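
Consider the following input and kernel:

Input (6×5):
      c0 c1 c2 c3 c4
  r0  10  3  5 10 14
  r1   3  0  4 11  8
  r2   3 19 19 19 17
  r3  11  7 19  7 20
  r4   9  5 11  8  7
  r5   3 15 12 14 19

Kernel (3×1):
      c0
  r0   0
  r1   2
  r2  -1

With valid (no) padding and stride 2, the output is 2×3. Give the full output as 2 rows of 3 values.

3 -11 -1
13 27 33

Output[0,0]: The receptive field on the input at this output position is [10 / 3 / 3]. Elementwise product with the kernel and sum: 3·2 + 3·-1.
Output[0,1]: The receptive field on the input at this output position is [5 / 4 / 19]. Elementwise product with the kernel and sum: 4·2 + 19·-1.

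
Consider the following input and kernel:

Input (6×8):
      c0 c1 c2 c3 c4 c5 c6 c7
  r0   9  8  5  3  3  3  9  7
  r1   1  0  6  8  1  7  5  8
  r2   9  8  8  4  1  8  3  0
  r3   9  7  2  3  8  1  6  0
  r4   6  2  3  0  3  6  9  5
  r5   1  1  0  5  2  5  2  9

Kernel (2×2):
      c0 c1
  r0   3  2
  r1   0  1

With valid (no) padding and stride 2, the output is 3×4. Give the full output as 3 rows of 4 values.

Output[0,0]: The receptive field on the input at this output position is [9 8 / 1 0]. Elementwise product with the kernel and sum: 9·3 + 8·2 + 0·1.

43 29 22 49
50 35 20 9
23 14 26 46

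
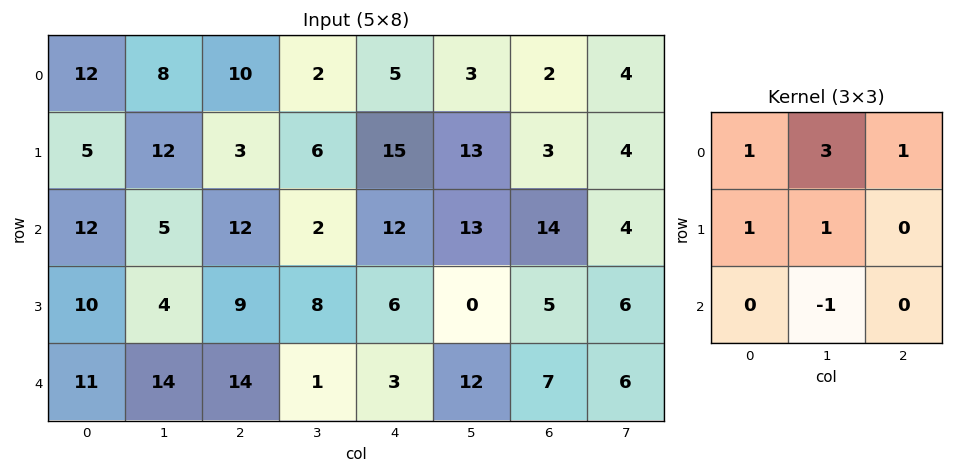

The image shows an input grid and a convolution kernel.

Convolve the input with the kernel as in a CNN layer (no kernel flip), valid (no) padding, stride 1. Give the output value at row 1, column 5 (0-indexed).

48

The receptive field on the input at this output position is [13 3 4 / 13 14 4 / 0 5 6]. Elementwise product with the kernel and sum: 13·1 + 3·3 + 4·1 + 13·1 + 14·1 + 5·-1.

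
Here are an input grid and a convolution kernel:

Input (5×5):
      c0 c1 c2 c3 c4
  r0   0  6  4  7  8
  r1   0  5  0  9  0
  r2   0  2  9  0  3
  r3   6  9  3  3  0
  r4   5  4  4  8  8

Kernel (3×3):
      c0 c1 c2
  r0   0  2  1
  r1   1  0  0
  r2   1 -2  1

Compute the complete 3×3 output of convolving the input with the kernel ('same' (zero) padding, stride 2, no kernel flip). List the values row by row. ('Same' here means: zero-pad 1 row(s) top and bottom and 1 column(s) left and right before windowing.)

Output[0,0]: The receptive field on the zero-padded input at this output position is [0 0 0 / 0 0 6 / 0 0 5]. Elementwise product with the kernel and sum: 0·2 + 0·1 + 0·1 + 0·1 + 0·-2 + 5·1.

5 20 16
2 17 3
21 13 8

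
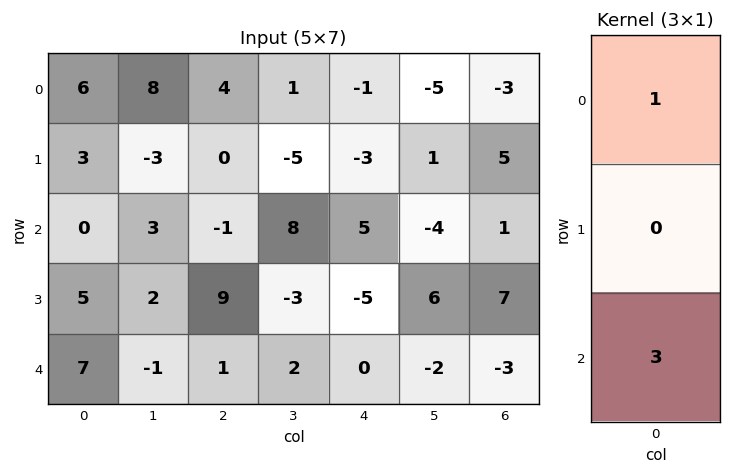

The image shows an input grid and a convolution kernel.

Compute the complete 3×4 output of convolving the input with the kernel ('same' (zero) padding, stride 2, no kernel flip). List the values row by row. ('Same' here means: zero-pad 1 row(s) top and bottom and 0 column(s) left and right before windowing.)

9 0 -9 15
18 27 -18 26
5 9 -5 7

Output[0,0]: The receptive field on the zero-padded input at this output position is [0 / 6 / 3]. Elementwise product with the kernel and sum: 0·1 + 3·3.
Output[0,1]: The receptive field on the zero-padded input at this output position is [0 / 4 / 0]. Elementwise product with the kernel and sum: 0·1 + 0·3.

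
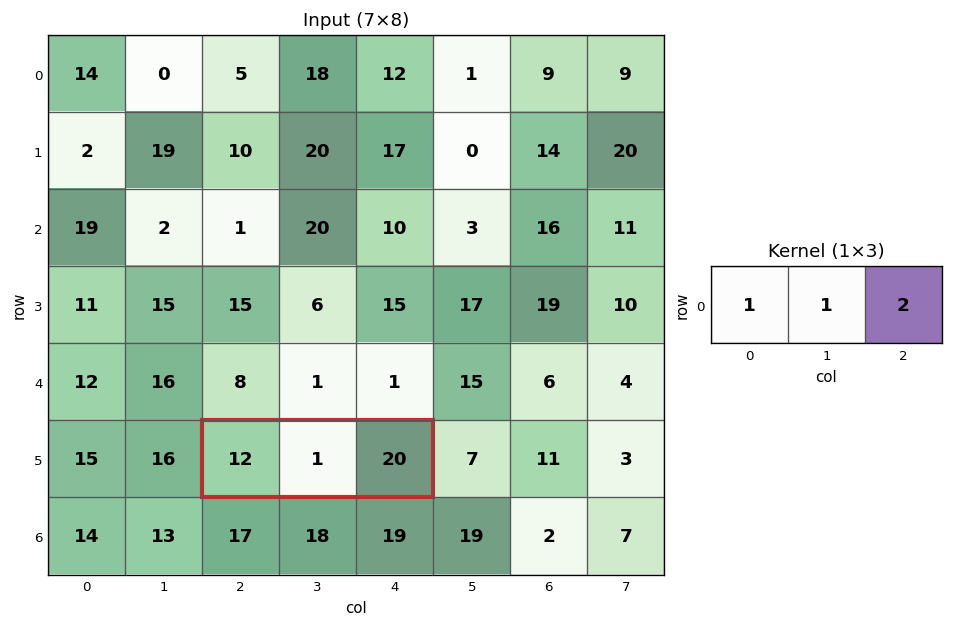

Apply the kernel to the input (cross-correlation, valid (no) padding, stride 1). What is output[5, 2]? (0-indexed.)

53

The receptive field on the input at this output position is [12 1 20]. Elementwise product with the kernel and sum: 12·1 + 1·1 + 20·2.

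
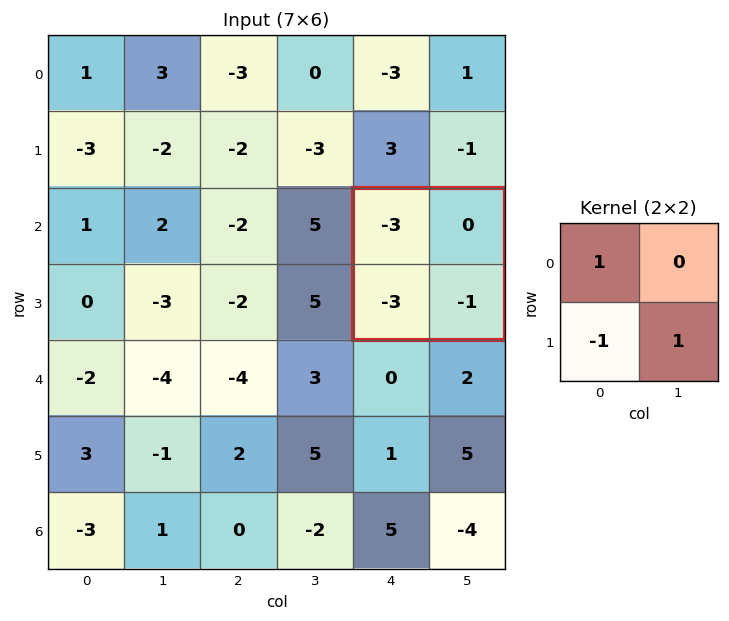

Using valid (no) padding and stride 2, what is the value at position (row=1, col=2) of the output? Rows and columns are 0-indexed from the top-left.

The receptive field on the input at this output position is [-3 0 / -3 -1]. Elementwise product with the kernel and sum: -3·1 + -3·-1 + -1·1.

-1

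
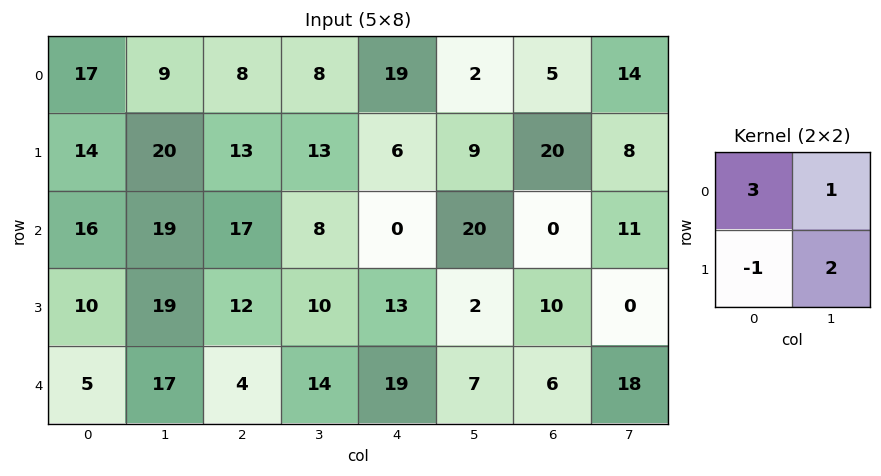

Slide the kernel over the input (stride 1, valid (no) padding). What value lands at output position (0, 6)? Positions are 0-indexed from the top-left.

The receptive field on the input at this output position is [5 14 / 20 8]. Elementwise product with the kernel and sum: 5·3 + 14·1 + 20·-1 + 8·2.

25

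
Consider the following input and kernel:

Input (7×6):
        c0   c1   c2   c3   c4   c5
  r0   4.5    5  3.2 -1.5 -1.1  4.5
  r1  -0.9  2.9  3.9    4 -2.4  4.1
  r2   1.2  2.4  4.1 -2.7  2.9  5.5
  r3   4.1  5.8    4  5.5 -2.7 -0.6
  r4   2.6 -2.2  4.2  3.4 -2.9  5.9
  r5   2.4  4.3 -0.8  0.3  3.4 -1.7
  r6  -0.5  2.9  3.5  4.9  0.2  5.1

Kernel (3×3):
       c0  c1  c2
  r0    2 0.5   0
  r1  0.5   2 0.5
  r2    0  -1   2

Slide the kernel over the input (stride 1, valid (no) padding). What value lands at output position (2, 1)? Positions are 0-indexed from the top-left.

23.1

The receptive field on the input at this output position is [2.4 4.1 -2.7 / 5.8 4 5.5 / -2.2 4.2 3.4]. Elementwise product with the kernel and sum: 2.4·2 + 4.1·0.5 + 5.8·0.5 + 4·2 + 5.5·0.5 + 4.2·-1 + 3.4·2.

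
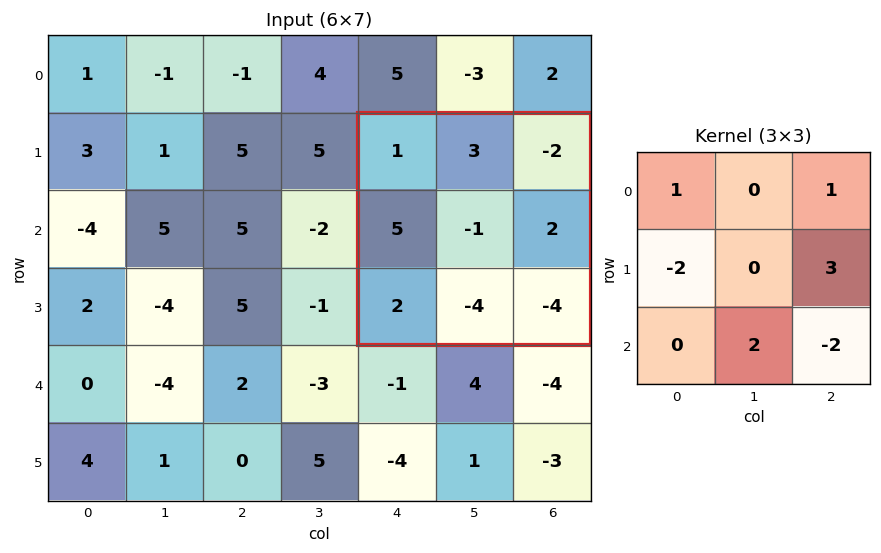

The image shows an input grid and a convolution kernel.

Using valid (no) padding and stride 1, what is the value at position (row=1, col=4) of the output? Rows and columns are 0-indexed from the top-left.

The receptive field on the input at this output position is [1 3 -2 / 5 -1 2 / 2 -4 -4]. Elementwise product with the kernel and sum: 1·1 + -2·1 + 5·-2 + 2·3 + -4·2 + -4·-2.

-5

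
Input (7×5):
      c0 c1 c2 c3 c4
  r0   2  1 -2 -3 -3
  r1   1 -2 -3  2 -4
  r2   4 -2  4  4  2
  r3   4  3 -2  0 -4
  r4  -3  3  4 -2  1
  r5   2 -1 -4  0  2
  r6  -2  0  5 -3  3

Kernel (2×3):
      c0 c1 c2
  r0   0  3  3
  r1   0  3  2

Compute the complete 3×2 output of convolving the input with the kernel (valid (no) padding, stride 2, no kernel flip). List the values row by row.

Output[0,0]: The receptive field on the input at this output position is [2 1 -2 / 1 -2 -3]. Elementwise product with the kernel and sum: 1·3 + -2·3 + -2·3 + -3·2.
Output[0,1]: The receptive field on the input at this output position is [-2 -3 -3 / -3 2 -4]. Elementwise product with the kernel and sum: -3·3 + -3·3 + 2·3 + -4·2.

-15 -20
11 10
10 1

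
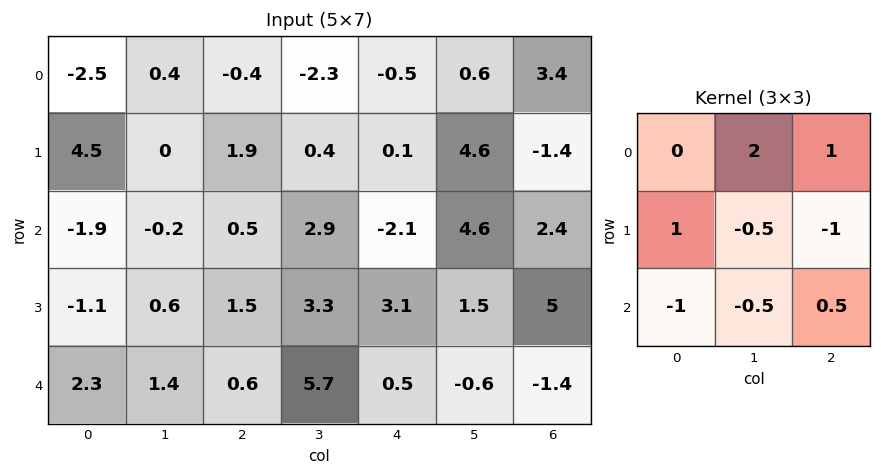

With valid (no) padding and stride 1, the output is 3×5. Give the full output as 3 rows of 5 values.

5.25 -3.05 -6.5 -4.2 4.8
1.15 1.15 0.45 0.05 -0.35
-5.5 1.6 -2.75 -5.6 8.05

Output[0,0]: The receptive field on the input at this output position is [-2.5 0.4 -0.4 / 4.5 0 1.9 / -1.9 -0.2 0.5]. Elementwise product with the kernel and sum: 0.4·2 + -0.4·1 + 4.5·1 + 0·-0.5 + 1.9·-1 + -1.9·-1 + -0.2·-0.5 + 0.5·0.5.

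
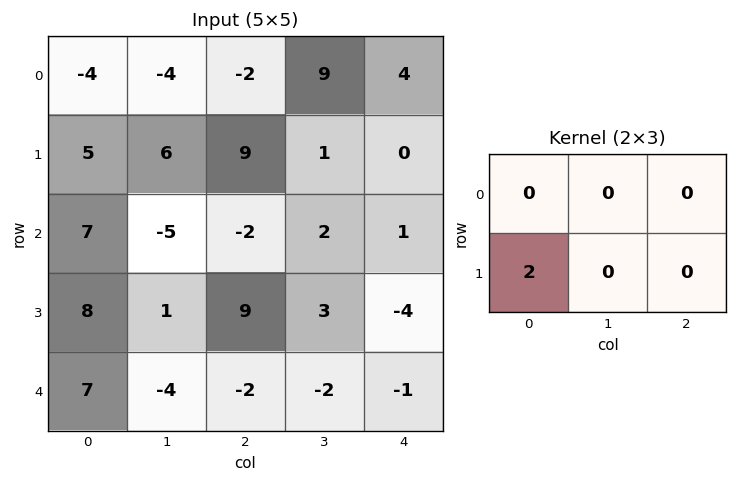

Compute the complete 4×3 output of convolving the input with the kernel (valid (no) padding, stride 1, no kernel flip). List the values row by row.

10 12 18
14 -10 -4
16 2 18
14 -8 -4

Output[0,0]: The receptive field on the input at this output position is [-4 -4 -2 / 5 6 9]. Elementwise product with the kernel and sum: 5·2.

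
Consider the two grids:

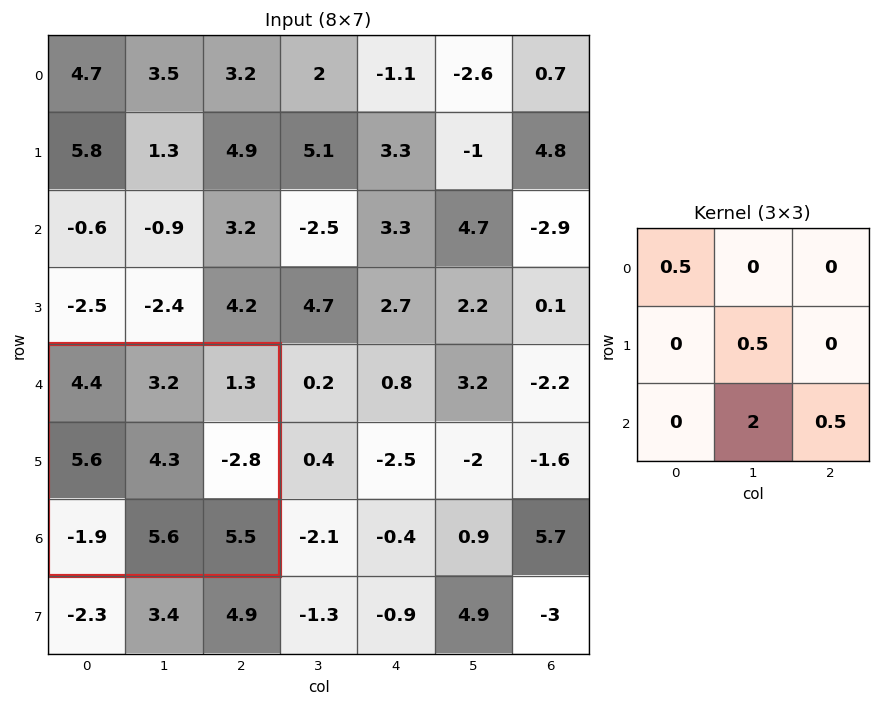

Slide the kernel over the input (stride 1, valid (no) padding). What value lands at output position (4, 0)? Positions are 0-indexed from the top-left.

The receptive field on the input at this output position is [4.4 3.2 1.3 / 5.6 4.3 -2.8 / -1.9 5.6 5.5]. Elementwise product with the kernel and sum: 4.4·0.5 + 4.3·0.5 + 5.6·2 + 5.5·0.5.

18.3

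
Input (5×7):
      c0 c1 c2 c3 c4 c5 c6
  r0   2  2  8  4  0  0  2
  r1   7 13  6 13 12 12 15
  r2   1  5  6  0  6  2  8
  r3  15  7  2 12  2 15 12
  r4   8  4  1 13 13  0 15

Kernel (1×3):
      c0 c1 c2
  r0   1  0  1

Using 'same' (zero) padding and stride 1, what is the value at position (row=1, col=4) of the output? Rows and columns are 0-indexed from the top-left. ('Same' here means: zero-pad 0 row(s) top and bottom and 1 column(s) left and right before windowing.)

The receptive field on the zero-padded input at this output position is [13 12 12]. Elementwise product with the kernel and sum: 13·1 + 12·1.

25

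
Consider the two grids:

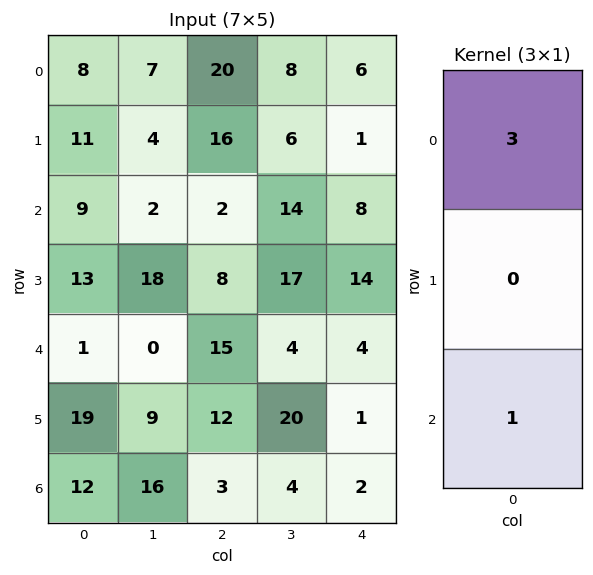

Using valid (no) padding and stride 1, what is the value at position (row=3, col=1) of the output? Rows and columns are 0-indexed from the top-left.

The receptive field on the input at this output position is [18 / 0 / 9]. Elementwise product with the kernel and sum: 18·3 + 9·1.

63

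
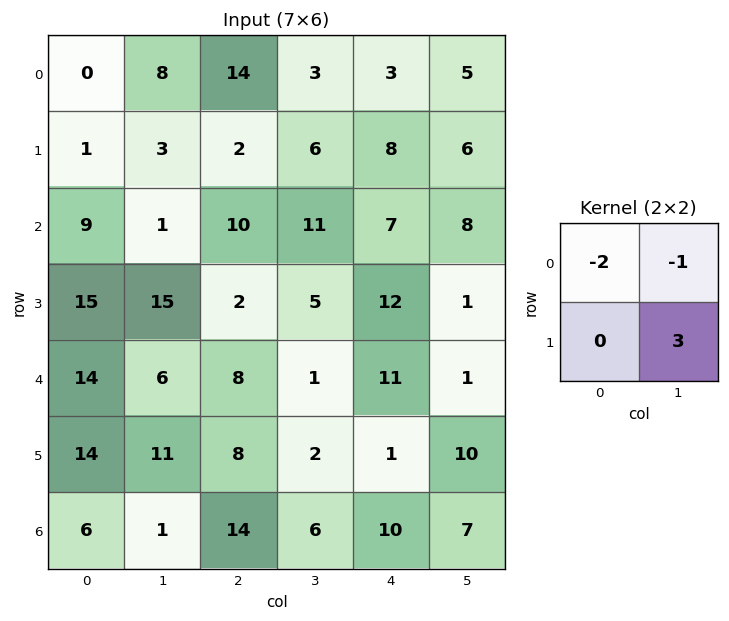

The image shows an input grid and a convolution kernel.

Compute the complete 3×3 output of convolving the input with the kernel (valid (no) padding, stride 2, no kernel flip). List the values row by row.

1 -13 7
26 -16 -19
-1 -11 7

Output[0,0]: The receptive field on the input at this output position is [0 8 / 1 3]. Elementwise product with the kernel and sum: 0·-2 + 8·-1 + 3·3.
Output[0,1]: The receptive field on the input at this output position is [14 3 / 2 6]. Elementwise product with the kernel and sum: 14·-2 + 3·-1 + 6·3.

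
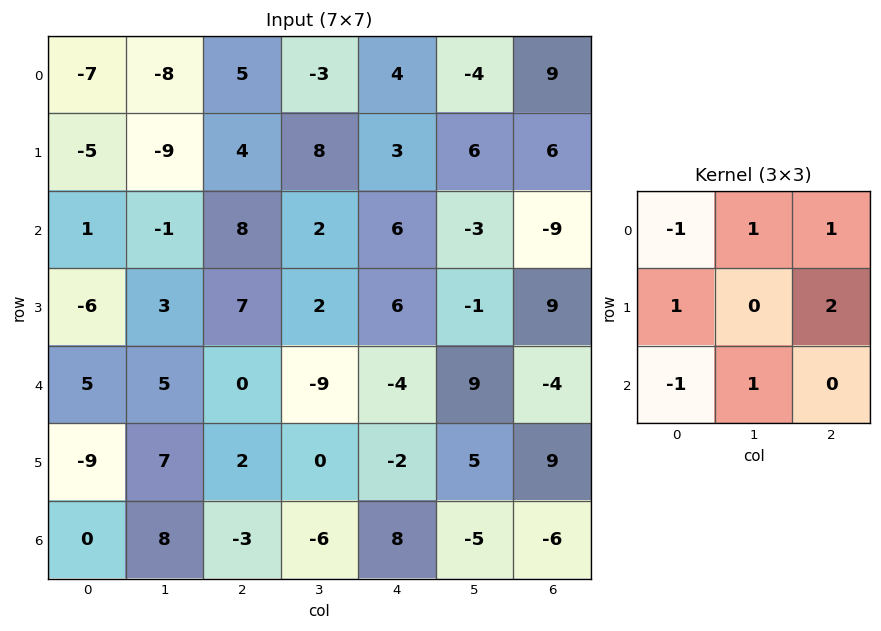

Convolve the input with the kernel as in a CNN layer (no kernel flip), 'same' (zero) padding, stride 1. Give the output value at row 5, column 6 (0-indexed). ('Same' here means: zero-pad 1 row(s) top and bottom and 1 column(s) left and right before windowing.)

The receptive field on the zero-padded input at this output position is [9 -4 0 / 5 9 0 / -5 -6 0]. Elementwise product with the kernel and sum: 9·-1 + -4·1 + 0·1 + 5·1 + 0·2 + -5·-1 + -6·1.

-9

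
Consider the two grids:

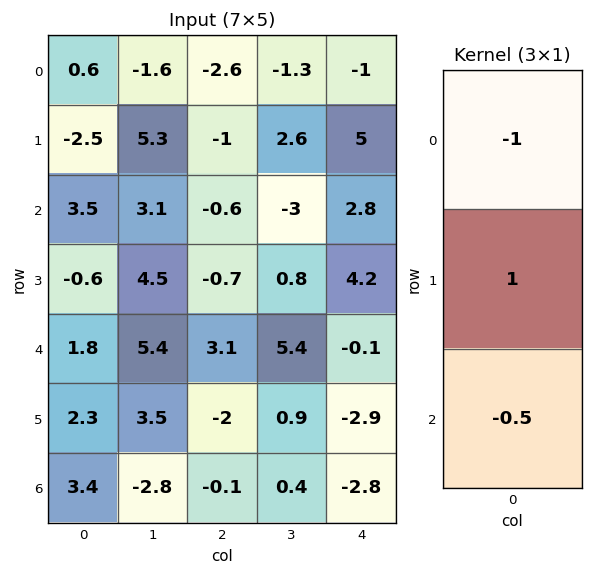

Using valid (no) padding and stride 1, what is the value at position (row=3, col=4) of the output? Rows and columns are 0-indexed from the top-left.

The receptive field on the input at this output position is [4.2 / -0.1 / -2.9]. Elementwise product with the kernel and sum: 4.2·-1 + -0.1·1 + -2.9·-0.5.

-2.85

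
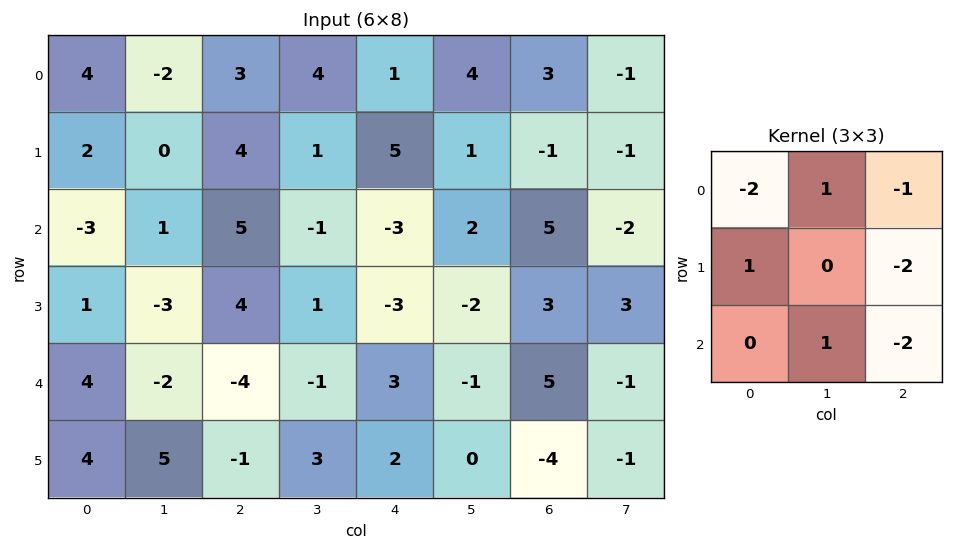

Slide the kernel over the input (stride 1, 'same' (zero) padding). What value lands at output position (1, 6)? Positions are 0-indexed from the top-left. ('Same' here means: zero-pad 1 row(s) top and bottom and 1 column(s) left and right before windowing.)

The receptive field on the zero-padded input at this output position is [4 3 -1 / 1 -1 -1 / 2 5 -2]. Elementwise product with the kernel and sum: 4·-2 + 3·1 + -1·-1 + 1·1 + -1·-2 + 5·1 + -2·-2.

8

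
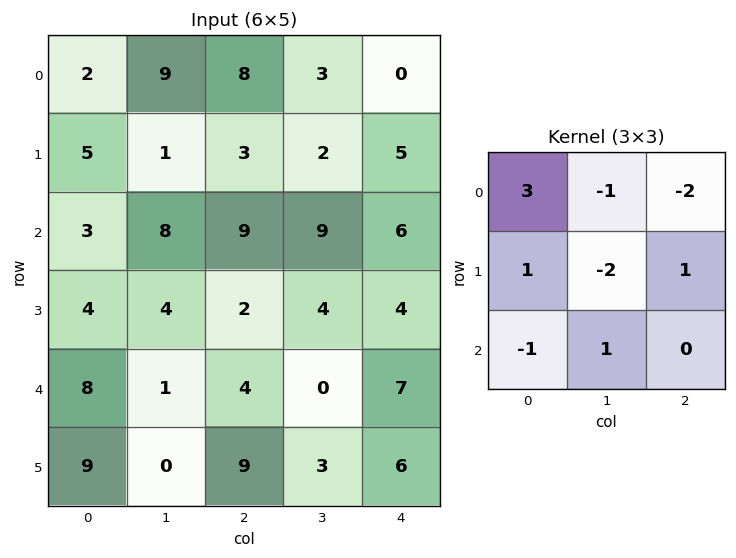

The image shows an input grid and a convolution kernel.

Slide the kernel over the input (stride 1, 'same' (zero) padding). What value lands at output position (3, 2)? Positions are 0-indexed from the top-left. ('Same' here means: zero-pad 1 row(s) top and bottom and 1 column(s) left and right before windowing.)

The receptive field on the zero-padded input at this output position is [8 9 9 / 4 2 4 / 1 4 0]. Elementwise product with the kernel and sum: 8·3 + 9·-1 + 9·-2 + 4·1 + 2·-2 + 4·1 + 1·-1 + 4·1.

4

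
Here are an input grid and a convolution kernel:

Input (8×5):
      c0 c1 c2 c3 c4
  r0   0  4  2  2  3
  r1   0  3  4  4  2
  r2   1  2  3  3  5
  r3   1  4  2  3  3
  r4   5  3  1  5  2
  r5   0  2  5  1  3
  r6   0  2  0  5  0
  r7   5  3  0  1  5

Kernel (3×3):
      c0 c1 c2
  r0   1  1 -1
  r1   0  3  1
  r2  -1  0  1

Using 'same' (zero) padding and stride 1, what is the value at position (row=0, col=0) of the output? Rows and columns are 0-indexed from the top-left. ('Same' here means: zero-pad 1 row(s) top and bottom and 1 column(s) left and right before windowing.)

7

The receptive field on the zero-padded input at this output position is [0 0 0 / 0 0 4 / 0 0 3]. Elementwise product with the kernel and sum: 0·1 + 0·1 + 0·-1 + 0·3 + 4·1 + 0·-1 + 3·1.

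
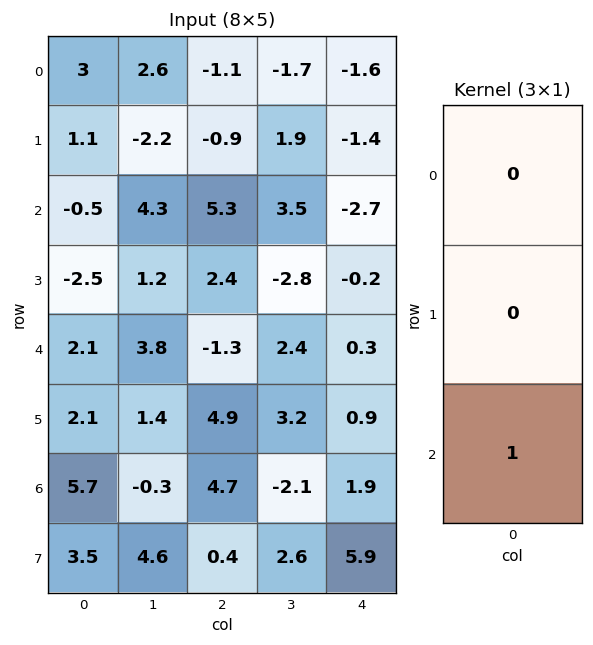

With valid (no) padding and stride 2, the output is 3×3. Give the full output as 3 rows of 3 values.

Output[0,0]: The receptive field on the input at this output position is [3 / 1.1 / -0.5]. Elementwise product with the kernel and sum: -0.5·1.

-0.5 5.3 -2.7
2.1 -1.3 0.3
5.7 4.7 1.9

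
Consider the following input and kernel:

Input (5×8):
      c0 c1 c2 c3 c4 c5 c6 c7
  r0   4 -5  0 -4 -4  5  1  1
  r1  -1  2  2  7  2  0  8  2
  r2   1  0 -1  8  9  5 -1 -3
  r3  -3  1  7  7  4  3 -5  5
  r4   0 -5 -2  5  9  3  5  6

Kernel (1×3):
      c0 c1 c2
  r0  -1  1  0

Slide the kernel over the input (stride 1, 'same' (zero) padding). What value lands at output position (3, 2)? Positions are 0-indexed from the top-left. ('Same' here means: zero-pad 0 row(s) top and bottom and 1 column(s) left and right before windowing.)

6

The receptive field on the zero-padded input at this output position is [1 7 7]. Elementwise product with the kernel and sum: 1·-1 + 7·1.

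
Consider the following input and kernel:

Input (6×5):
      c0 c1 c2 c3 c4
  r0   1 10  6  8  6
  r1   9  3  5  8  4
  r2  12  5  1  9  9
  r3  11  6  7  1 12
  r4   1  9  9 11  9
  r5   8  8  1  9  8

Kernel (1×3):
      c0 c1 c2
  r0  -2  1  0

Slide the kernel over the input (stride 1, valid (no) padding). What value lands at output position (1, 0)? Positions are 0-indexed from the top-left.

-15

The receptive field on the input at this output position is [9 3 5]. Elementwise product with the kernel and sum: 9·-2 + 3·1.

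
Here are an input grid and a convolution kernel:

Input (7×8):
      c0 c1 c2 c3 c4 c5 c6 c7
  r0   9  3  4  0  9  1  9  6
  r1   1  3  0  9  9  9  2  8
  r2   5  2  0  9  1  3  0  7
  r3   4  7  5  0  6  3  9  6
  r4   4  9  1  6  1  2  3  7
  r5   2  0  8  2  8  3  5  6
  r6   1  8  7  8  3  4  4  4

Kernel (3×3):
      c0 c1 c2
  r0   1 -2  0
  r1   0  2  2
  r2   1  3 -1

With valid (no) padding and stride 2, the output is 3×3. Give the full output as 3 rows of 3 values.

Output[0,0]: The receptive field on the input at this output position is [9 3 4 / 1 3 0 / 5 2 0]. Elementwise product with the kernel and sum: 9·1 + 3·-2 + 3·2 + 0·2 + 5·1 + 2·3 + 0·-1.

20 66 39
55 12 23
20 37 24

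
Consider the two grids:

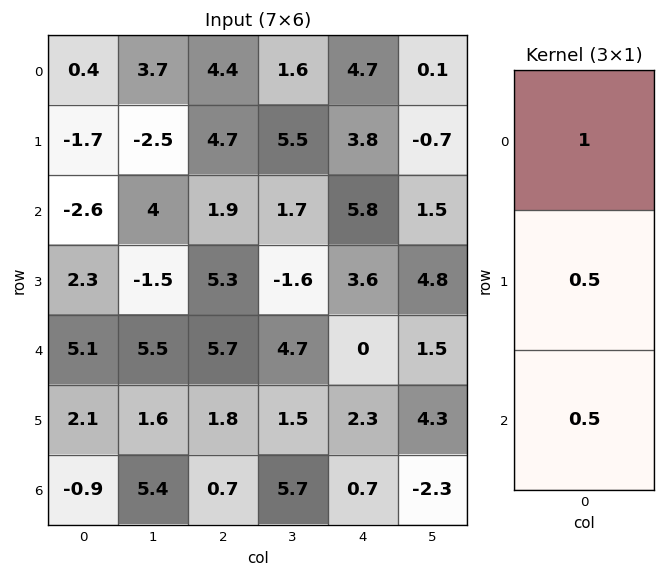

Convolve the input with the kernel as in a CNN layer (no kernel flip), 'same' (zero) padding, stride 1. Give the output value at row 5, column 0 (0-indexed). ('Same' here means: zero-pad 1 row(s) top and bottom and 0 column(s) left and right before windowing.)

5.7

The receptive field on the zero-padded input at this output position is [5.1 / 2.1 / -0.9]. Elementwise product with the kernel and sum: 5.1·1 + 2.1·0.5 + -0.9·0.5.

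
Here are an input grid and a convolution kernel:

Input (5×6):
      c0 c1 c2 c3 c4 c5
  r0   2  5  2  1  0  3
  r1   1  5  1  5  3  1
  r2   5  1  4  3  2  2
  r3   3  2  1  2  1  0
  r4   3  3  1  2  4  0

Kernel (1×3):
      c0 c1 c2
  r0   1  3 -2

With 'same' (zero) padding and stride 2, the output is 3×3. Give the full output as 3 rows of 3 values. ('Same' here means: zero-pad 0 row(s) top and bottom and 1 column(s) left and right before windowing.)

Output[0,0]: The receptive field on the zero-padded input at this output position is [0 2 5]. Elementwise product with the kernel and sum: 0·1 + 2·3 + 5·-2.

-4 9 -5
13 7 5
3 2 14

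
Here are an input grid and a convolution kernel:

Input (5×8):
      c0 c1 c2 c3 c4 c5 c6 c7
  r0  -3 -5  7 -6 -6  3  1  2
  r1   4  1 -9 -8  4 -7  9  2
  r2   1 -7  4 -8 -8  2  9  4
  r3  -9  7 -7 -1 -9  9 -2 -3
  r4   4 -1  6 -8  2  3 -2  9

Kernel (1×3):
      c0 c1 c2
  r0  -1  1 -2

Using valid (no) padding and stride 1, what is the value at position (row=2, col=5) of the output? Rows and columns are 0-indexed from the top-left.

-1

The receptive field on the input at this output position is [2 9 4]. Elementwise product with the kernel and sum: 2·-1 + 9·1 + 4·-2.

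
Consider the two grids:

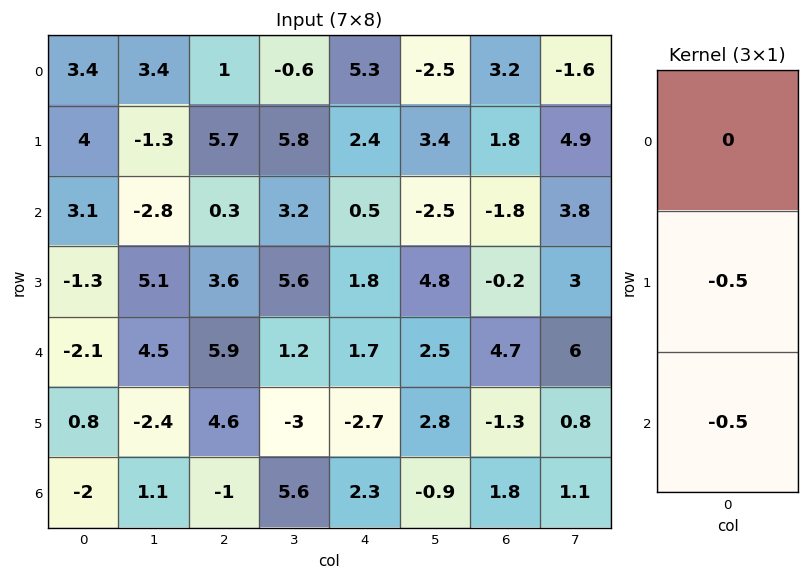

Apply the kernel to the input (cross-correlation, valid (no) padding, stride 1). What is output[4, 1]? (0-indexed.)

The receptive field on the input at this output position is [4.5 / -2.4 / 1.1]. Elementwise product with the kernel and sum: -2.4·-0.5 + 1.1·-0.5.

0.65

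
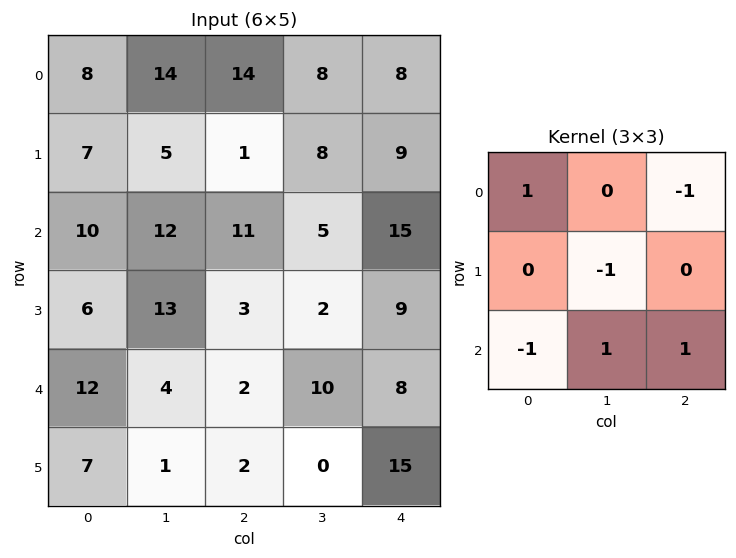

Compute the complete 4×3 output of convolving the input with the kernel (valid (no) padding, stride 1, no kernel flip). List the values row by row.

Output[0,0]: The receptive field on the input at this output position is [8 14 14 / 7 5 1 / 10 12 11]. Elementwise product with the kernel and sum: 8·1 + 14·-1 + 5·-1 + 10·-1 + 12·1 + 11·1.
Output[0,1]: The receptive field on the input at this output position is [14 14 8 / 5 1 8 / 12 11 5]. Elementwise product with the kernel and sum: 14·1 + 8·-1 + 1·-1 + 12·-1 + 11·1 + 5·1.

2 9 7
4 -22 -5
-20 12 10
-5 10 -3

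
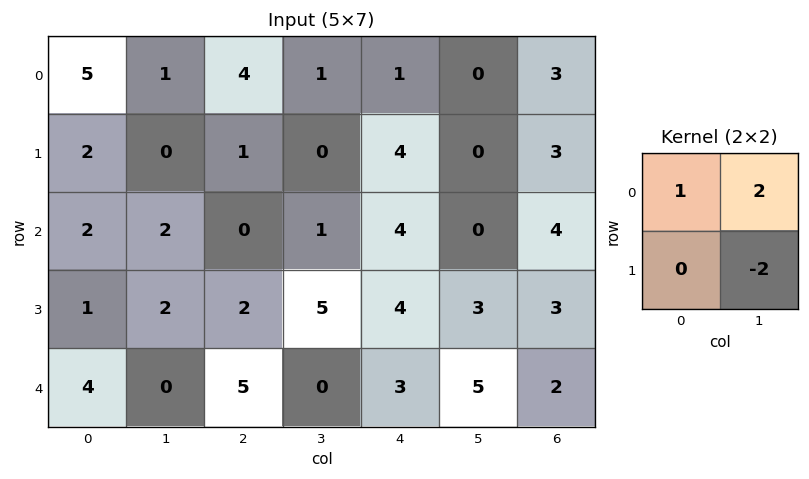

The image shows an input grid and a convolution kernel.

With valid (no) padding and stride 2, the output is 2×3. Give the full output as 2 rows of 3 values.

7 6 1
2 -8 -2

Output[0,0]: The receptive field on the input at this output position is [5 1 / 2 0]. Elementwise product with the kernel and sum: 5·1 + 1·2 + 0·-2.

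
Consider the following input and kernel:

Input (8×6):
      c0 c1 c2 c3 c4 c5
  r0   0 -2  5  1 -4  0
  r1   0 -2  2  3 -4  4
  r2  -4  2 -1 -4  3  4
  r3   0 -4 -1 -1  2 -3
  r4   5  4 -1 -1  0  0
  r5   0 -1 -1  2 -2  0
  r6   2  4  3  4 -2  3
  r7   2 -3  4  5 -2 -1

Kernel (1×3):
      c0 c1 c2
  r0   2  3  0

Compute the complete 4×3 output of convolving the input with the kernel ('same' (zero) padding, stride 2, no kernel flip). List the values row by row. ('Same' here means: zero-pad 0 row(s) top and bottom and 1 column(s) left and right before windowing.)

0 11 -10
-12 1 1
15 5 -2
6 17 2

Output[0,0]: The receptive field on the zero-padded input at this output position is [0 0 -2]. Elementwise product with the kernel and sum: 0·2 + 0·3.
Output[0,1]: The receptive field on the zero-padded input at this output position is [-2 5 1]. Elementwise product with the kernel and sum: -2·2 + 5·3.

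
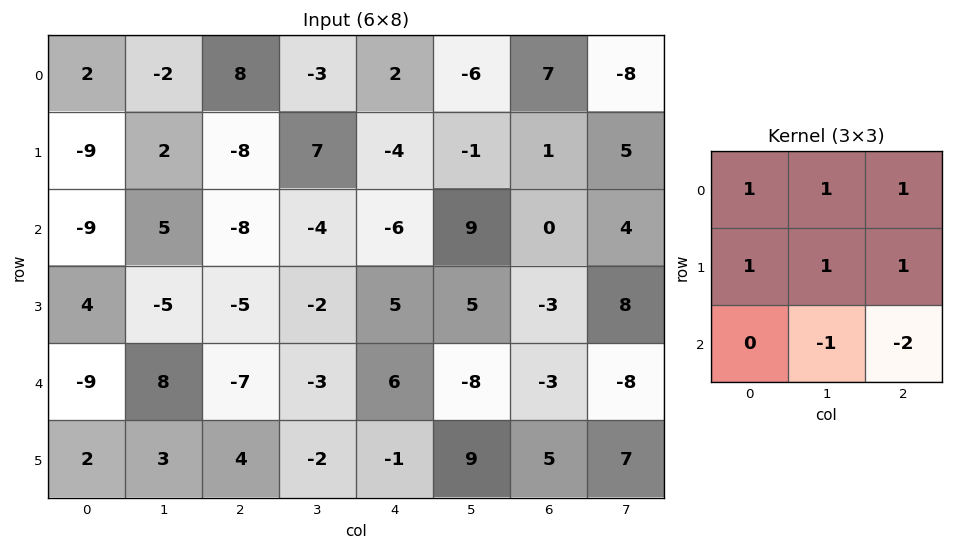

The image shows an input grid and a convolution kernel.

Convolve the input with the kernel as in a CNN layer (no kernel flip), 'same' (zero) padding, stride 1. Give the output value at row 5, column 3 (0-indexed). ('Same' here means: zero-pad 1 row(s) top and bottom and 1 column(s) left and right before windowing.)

The receptive field on the zero-padded input at this output position is [-7 -3 6 / 4 -2 -1 / 0 0 0]. Elementwise product with the kernel and sum: -7·1 + -3·1 + 6·1 + 4·1 + -2·1 + -1·1 + 0·-1 + 0·-2.

-3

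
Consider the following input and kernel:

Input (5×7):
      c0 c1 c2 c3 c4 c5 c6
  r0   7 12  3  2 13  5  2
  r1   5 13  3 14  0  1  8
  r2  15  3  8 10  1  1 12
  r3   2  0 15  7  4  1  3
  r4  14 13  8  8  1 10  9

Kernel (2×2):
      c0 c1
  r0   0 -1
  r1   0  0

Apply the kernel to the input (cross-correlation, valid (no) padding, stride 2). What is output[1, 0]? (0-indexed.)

-3

The receptive field on the input at this output position is [15 3 / 2 0]. Elementwise product with the kernel and sum: 3·-1.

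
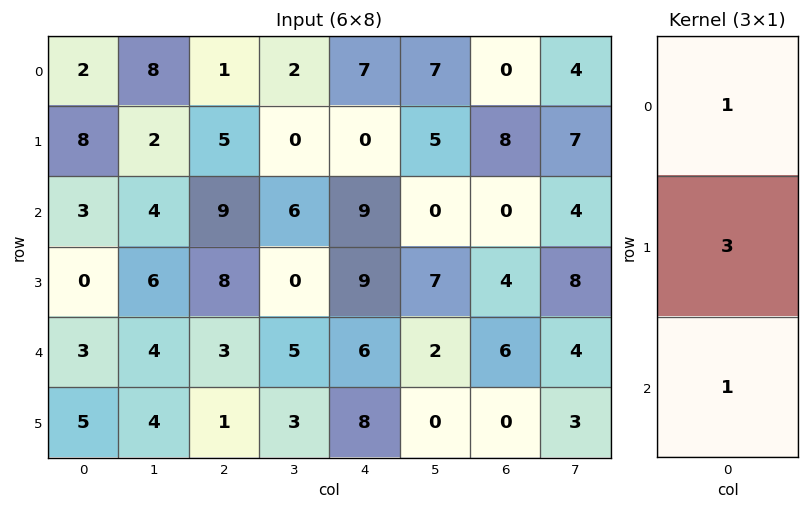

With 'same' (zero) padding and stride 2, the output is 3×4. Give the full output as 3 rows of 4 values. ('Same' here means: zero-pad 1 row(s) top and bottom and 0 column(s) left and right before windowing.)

Output[0,0]: The receptive field on the zero-padded input at this output position is [0 / 2 / 8]. Elementwise product with the kernel and sum: 0·1 + 2·3 + 8·1.

14 8 21 8
17 40 36 12
14 18 35 22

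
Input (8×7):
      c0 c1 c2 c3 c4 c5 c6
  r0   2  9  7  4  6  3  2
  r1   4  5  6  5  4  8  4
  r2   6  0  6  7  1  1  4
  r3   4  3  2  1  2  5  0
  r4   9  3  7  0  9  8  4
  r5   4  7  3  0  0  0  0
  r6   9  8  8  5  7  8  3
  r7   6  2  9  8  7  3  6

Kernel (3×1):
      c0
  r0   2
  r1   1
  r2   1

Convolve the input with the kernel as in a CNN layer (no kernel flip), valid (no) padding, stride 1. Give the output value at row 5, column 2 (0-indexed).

The receptive field on the input at this output position is [3 / 8 / 9]. Elementwise product with the kernel and sum: 3·2 + 8·1 + 9·1.

23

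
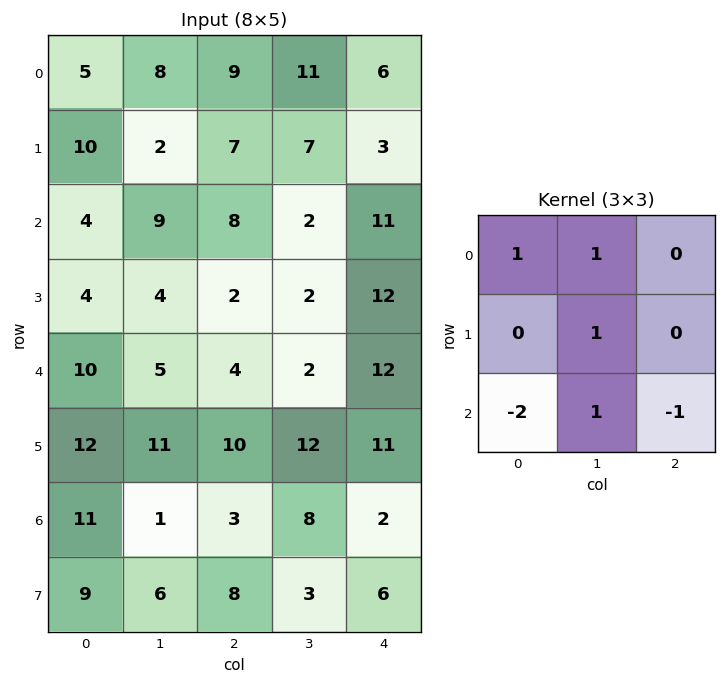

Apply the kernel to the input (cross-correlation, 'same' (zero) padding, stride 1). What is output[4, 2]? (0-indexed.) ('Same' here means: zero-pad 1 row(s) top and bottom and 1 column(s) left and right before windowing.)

-14

The receptive field on the zero-padded input at this output position is [4 2 2 / 5 4 2 / 11 10 12]. Elementwise product with the kernel and sum: 4·1 + 2·1 + 4·1 + 11·-2 + 10·1 + 12·-1.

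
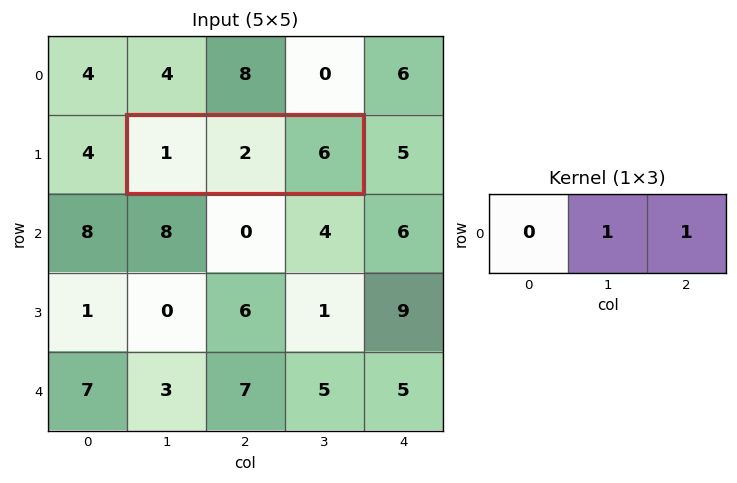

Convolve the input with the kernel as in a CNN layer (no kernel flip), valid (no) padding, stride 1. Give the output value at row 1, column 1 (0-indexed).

The receptive field on the input at this output position is [1 2 6]. Elementwise product with the kernel and sum: 2·1 + 6·1.

8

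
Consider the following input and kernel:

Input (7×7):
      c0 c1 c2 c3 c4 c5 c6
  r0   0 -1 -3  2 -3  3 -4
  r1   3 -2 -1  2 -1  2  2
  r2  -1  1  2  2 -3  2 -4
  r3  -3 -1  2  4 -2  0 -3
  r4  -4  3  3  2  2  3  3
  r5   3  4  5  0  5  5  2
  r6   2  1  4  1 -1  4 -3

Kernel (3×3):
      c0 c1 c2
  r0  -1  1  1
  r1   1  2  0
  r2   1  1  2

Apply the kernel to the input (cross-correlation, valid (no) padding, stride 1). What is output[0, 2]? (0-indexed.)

3

The receptive field on the input at this output position is [-3 2 -3 / -1 2 -1 / 2 2 -3]. Elementwise product with the kernel and sum: -3·-1 + 2·1 + -3·1 + -1·1 + 2·2 + 2·1 + 2·1 + -3·2.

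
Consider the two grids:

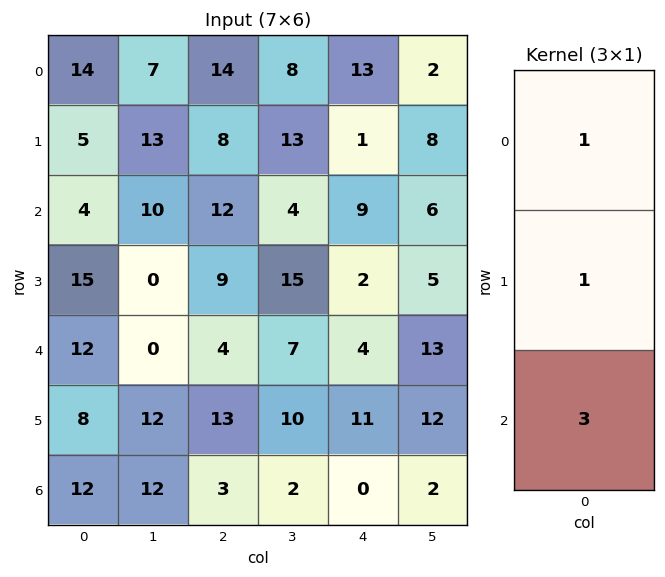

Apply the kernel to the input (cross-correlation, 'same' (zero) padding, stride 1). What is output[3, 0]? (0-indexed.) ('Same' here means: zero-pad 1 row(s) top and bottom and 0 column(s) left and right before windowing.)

The receptive field on the zero-padded input at this output position is [4 / 15 / 12]. Elementwise product with the kernel and sum: 4·1 + 15·1 + 12·3.

55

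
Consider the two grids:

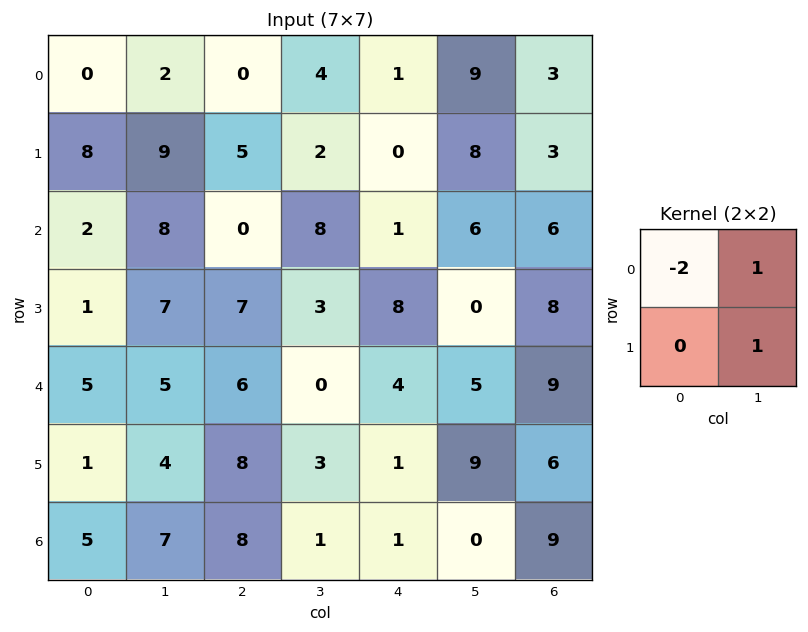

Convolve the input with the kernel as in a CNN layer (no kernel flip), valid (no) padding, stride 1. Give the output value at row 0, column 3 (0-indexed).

The receptive field on the input at this output position is [4 1 / 2 0]. Elementwise product with the kernel and sum: 4·-2 + 1·1 + 0·1.

-7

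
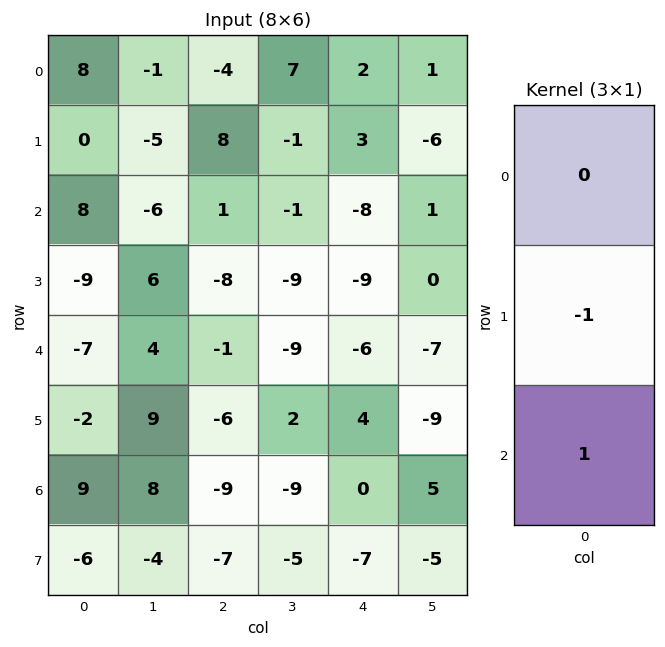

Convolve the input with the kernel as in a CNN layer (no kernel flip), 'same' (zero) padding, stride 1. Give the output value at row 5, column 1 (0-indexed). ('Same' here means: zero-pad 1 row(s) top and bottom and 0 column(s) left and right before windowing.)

-1

The receptive field on the zero-padded input at this output position is [4 / 9 / 8]. Elementwise product with the kernel and sum: 9·-1 + 8·1.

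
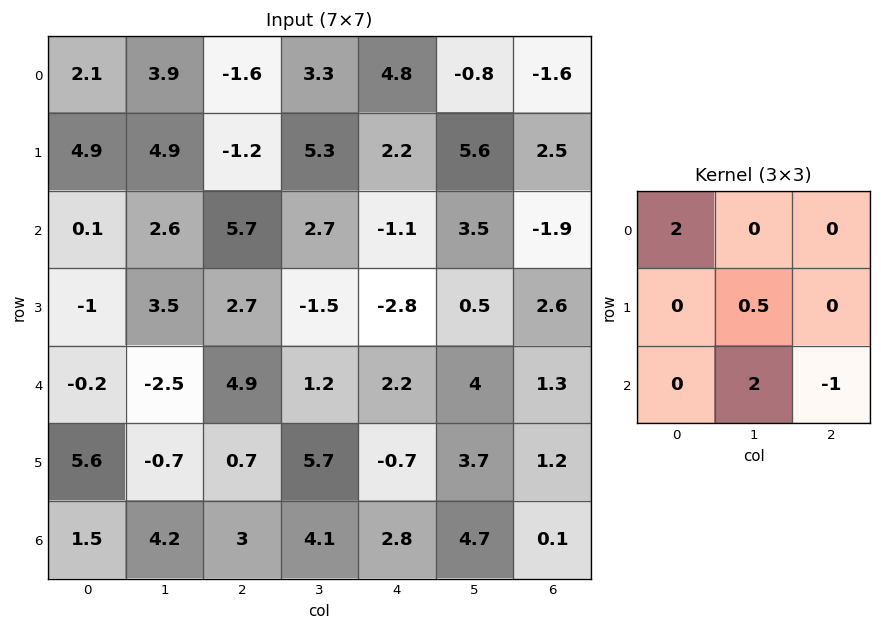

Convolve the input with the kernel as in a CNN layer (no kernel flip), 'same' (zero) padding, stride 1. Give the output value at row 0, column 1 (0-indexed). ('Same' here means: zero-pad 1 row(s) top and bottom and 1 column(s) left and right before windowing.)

12.95

The receptive field on the zero-padded input at this output position is [0 0 0 / 2.1 3.9 -1.6 / 4.9 4.9 -1.2]. Elementwise product with the kernel and sum: 0·2 + 3.9·0.5 + 4.9·2 + -1.2·-1.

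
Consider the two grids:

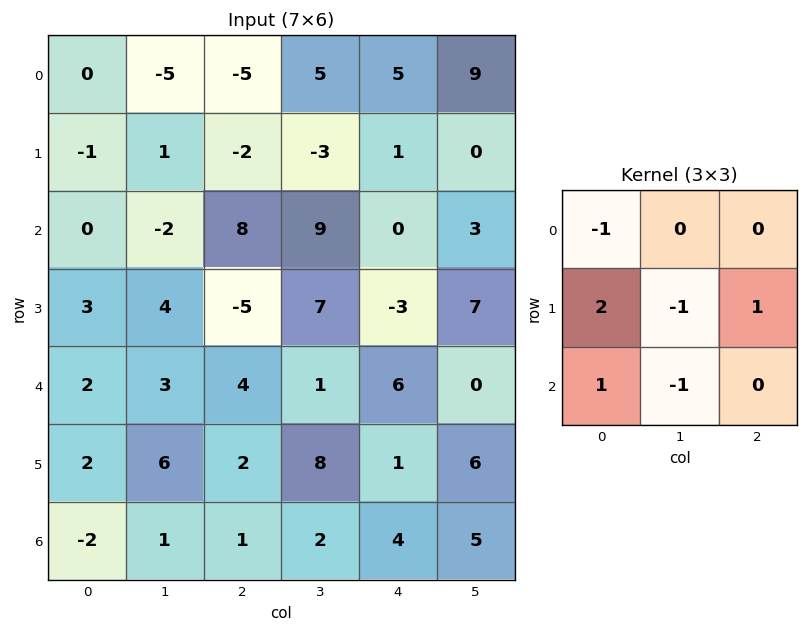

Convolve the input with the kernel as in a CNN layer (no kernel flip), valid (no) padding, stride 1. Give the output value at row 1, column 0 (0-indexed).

The receptive field on the input at this output position is [-1 1 -2 / 0 -2 8 / 3 4 -5]. Elementwise product with the kernel and sum: -1·-1 + 0·2 + -2·-1 + 8·1 + 3·1 + 4·-1.

10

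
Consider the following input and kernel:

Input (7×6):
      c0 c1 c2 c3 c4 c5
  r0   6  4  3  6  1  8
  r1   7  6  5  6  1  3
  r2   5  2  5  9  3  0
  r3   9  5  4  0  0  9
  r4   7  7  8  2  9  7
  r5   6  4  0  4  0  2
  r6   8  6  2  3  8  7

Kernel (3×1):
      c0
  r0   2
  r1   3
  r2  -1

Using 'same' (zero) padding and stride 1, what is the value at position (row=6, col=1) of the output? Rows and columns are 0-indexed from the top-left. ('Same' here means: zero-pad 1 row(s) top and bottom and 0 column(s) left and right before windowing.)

The receptive field on the zero-padded input at this output position is [4 / 6 / 0]. Elementwise product with the kernel and sum: 4·2 + 6·3 + 0·-1.

26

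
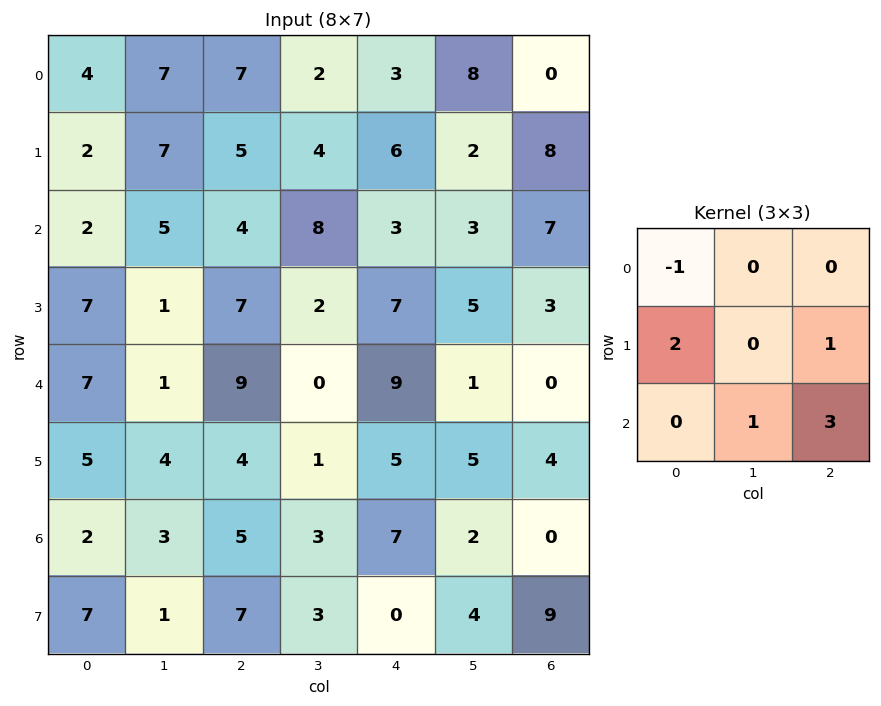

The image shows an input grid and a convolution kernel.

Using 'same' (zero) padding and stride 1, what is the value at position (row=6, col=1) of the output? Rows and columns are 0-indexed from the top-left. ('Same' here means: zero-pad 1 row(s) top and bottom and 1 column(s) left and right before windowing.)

The receptive field on the zero-padded input at this output position is [5 4 4 / 2 3 5 / 7 1 7]. Elementwise product with the kernel and sum: 5·-1 + 2·2 + 5·1 + 1·1 + 7·3.

26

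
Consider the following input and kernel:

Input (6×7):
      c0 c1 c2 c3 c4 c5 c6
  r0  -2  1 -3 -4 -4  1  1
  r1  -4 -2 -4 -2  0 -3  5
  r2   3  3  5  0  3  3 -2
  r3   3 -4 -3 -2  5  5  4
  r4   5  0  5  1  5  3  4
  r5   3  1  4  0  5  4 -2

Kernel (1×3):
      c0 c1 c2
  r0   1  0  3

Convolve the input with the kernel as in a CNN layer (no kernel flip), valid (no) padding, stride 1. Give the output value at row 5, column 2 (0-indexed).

19

The receptive field on the input at this output position is [4 0 5]. Elementwise product with the kernel and sum: 4·1 + 5·3.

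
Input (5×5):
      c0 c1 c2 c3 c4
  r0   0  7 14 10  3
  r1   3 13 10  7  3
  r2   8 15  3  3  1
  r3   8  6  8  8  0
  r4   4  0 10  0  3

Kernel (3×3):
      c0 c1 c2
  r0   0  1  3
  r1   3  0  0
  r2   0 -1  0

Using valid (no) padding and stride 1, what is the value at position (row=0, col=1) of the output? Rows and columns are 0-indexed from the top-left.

The receptive field on the input at this output position is [7 14 10 / 13 10 7 / 15 3 3]. Elementwise product with the kernel and sum: 14·1 + 10·3 + 13·3 + 3·-1.

80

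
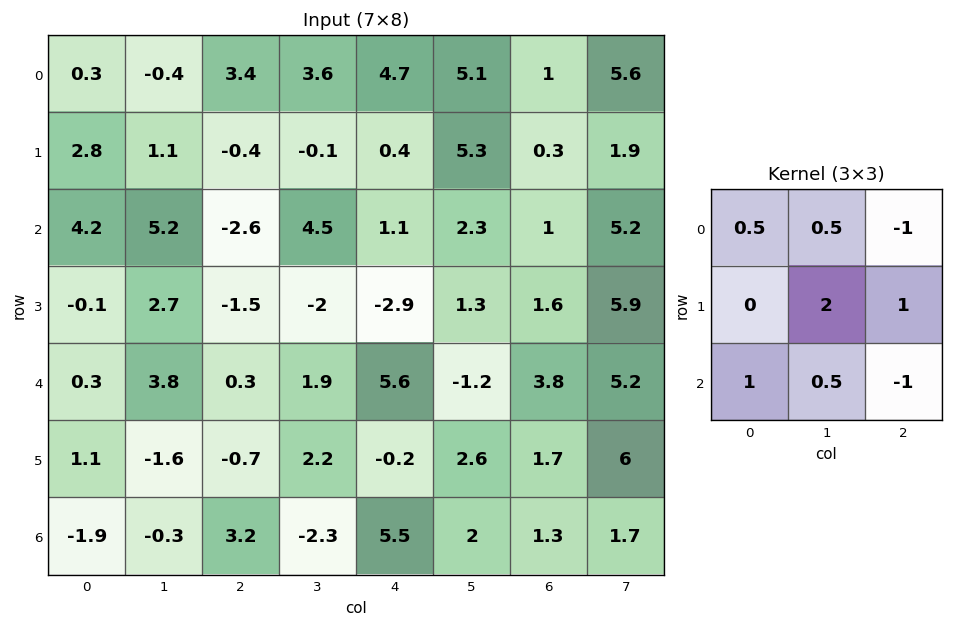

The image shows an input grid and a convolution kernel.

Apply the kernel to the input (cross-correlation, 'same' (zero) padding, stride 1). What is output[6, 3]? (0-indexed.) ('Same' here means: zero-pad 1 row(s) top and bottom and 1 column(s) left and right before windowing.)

The receptive field on the zero-padded input at this output position is [-0.7 2.2 -0.2 / 3.2 -2.3 5.5 / 0 0 0]. Elementwise product with the kernel and sum: -0.7·0.5 + 2.2·0.5 + -0.2·-1 + -2.3·2 + 5.5·1 + 0·1 + 0·0.5 + 0·-1.

1.85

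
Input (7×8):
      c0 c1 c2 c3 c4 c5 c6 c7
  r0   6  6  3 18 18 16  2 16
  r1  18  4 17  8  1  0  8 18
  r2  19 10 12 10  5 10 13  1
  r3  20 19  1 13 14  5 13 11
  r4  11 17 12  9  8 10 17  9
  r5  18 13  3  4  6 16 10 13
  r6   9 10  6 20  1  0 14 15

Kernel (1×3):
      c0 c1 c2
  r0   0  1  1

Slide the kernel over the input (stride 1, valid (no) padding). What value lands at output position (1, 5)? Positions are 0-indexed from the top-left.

26

The receptive field on the input at this output position is [0 8 18]. Elementwise product with the kernel and sum: 8·1 + 18·1.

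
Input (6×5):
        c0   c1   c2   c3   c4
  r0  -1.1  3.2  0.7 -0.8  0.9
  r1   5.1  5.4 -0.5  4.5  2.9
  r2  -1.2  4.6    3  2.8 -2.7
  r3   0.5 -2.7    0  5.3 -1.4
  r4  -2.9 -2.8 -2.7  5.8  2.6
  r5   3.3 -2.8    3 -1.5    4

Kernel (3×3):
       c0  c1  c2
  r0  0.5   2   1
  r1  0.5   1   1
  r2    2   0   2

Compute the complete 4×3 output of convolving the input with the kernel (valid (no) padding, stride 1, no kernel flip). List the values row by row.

Output[0,0]: The receptive field on the input at this output position is [-1.1 3.2 0.7 / 5.1 5.4 -0.5 / -1.2 4.6 3]. Elementwise product with the kernel and sum: -1.1·0.5 + 3.2·2 + 0.7·1 + 5.1·0.5 + 5.4·1 + -0.5·1 + -1.2·2 + 3·2.
Output[0,1]: The receptive field on the input at this output position is [3.2 0.7 -0.8 / 5.4 -0.5 4.5 / 4.6 3 2.8]. Elementwise product with the kernel and sum: 3.2·0.5 + 0.7·2 + -0.8·1 + 5.4·0.5 + -0.5·1 + 4.5·1 + 4.6·2 + 2.8·2.

17.6 23.7 7.4
20.85 19.5 10.45
-2.05 21.05 8.1
0.5 -2.95 30.25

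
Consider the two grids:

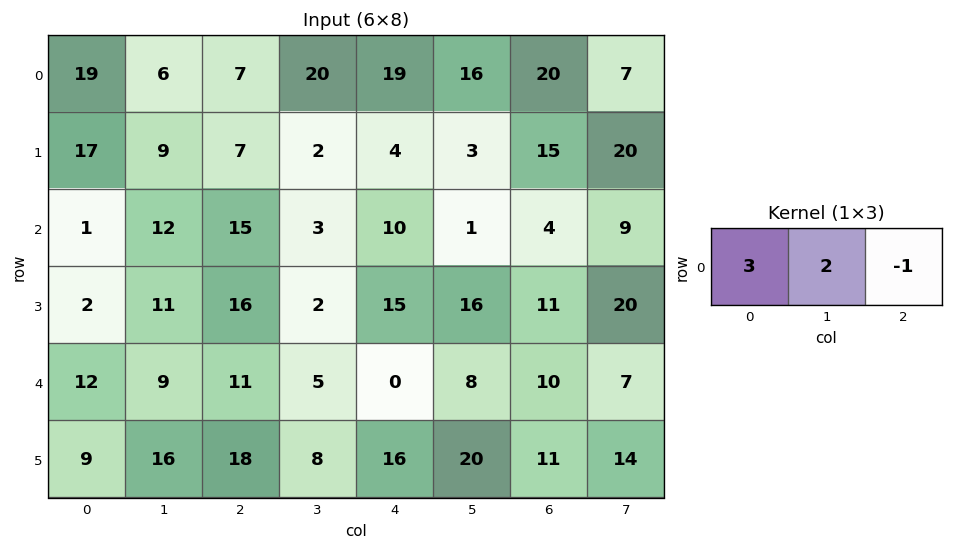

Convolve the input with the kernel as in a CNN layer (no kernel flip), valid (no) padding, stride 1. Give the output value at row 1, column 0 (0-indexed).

The receptive field on the input at this output position is [17 9 7]. Elementwise product with the kernel and sum: 17·3 + 9·2 + 7·-1.

62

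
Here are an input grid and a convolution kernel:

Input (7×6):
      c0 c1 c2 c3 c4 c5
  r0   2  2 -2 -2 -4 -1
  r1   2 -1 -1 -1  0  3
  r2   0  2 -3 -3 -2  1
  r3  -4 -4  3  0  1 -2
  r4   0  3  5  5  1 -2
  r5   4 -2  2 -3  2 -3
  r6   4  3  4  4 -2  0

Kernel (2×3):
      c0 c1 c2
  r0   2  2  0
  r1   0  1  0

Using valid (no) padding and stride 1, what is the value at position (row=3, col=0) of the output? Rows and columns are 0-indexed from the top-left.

-13

The receptive field on the input at this output position is [-4 -4 3 / 0 3 5]. Elementwise product with the kernel and sum: -4·2 + -4·2 + 3·1.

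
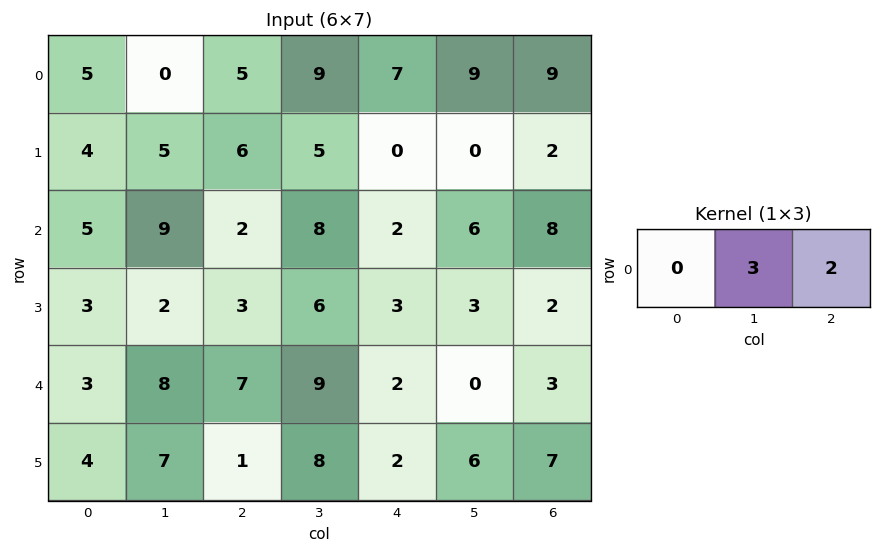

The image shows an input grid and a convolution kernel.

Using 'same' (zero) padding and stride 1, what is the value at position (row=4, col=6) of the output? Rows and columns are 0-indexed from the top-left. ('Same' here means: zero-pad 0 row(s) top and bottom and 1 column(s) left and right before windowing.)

9

The receptive field on the zero-padded input at this output position is [0 3 0]. Elementwise product with the kernel and sum: 3·3 + 0·2.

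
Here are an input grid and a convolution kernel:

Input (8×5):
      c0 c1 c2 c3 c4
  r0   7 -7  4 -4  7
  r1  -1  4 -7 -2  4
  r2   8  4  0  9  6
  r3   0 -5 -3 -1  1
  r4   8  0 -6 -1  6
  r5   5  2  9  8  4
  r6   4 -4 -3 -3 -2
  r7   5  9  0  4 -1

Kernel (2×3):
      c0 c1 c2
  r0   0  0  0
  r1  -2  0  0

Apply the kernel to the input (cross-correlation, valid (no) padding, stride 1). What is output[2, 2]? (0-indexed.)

The receptive field on the input at this output position is [0 9 6 / -3 -1 1]. Elementwise product with the kernel and sum: -3·-2.

6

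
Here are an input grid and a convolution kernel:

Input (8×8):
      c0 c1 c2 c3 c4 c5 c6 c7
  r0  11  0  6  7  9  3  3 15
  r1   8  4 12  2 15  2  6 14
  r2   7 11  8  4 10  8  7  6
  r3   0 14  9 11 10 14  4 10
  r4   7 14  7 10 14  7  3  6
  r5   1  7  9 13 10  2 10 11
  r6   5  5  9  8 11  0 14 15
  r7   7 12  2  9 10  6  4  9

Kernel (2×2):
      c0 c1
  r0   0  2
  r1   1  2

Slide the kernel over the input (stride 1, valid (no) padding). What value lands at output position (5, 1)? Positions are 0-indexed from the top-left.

The receptive field on the input at this output position is [7 9 / 5 9]. Elementwise product with the kernel and sum: 9·2 + 5·1 + 9·2.

41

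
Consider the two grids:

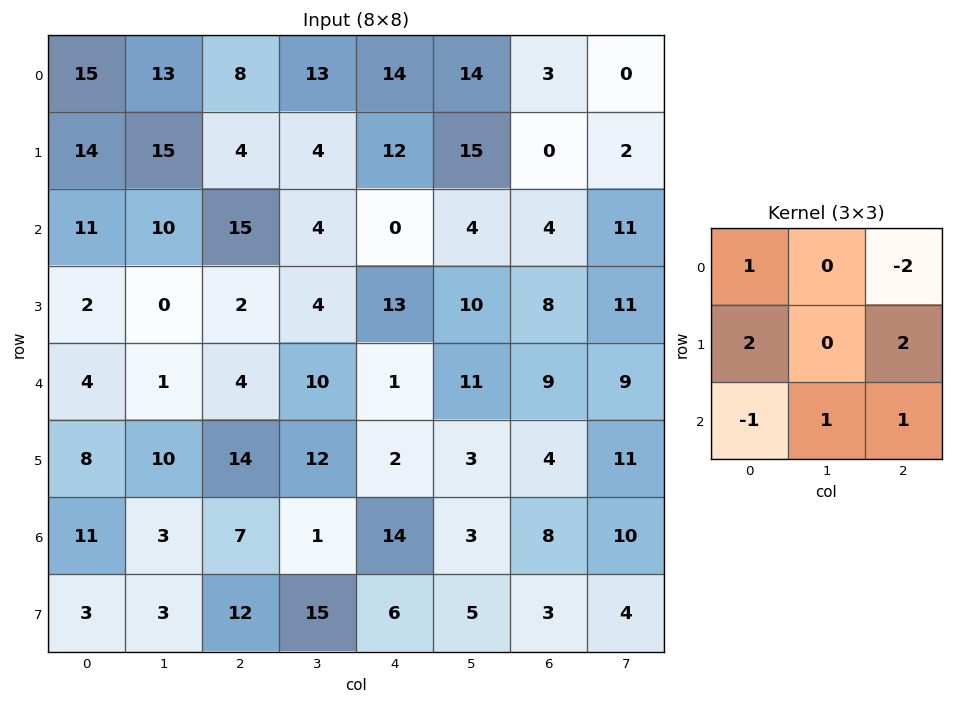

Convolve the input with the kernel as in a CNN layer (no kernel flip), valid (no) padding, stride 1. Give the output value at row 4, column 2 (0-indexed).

42

The receptive field on the input at this output position is [4 10 1 / 14 12 2 / 7 1 14]. Elementwise product with the kernel and sum: 4·1 + 1·-2 + 14·2 + 2·2 + 7·-1 + 1·1 + 14·1.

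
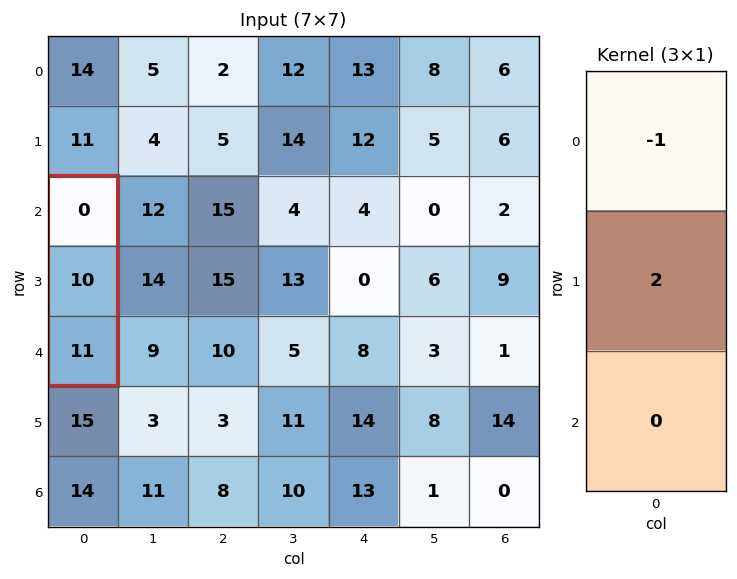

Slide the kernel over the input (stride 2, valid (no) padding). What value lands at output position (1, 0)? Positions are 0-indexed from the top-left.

20

The receptive field on the input at this output position is [0 / 10 / 11]. Elementwise product with the kernel and sum: 0·-1 + 10·2.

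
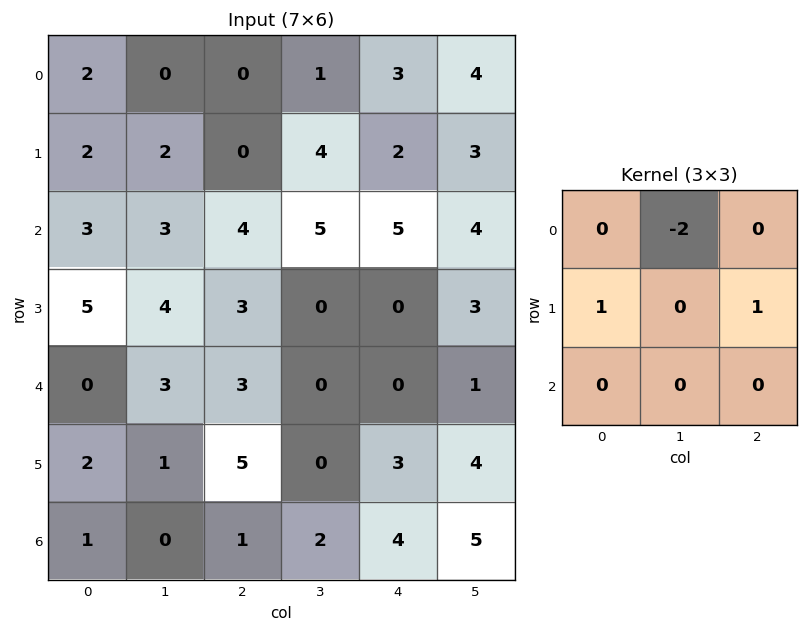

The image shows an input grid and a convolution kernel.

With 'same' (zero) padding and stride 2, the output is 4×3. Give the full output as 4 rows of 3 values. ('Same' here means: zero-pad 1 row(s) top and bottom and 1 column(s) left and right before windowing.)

Output[0,0]: The receptive field on the zero-padded input at this output position is [0 0 0 / 0 2 0 / 0 2 2]. Elementwise product with the kernel and sum: 0·-2 + 0·1 + 0·1.
Output[0,1]: The receptive field on the zero-padded input at this output position is [0 0 0 / 0 0 1 / 2 0 4]. Elementwise product with the kernel and sum: 0·-2 + 0·1 + 1·1.

0 1 5
-1 8 5
-7 -3 1
-4 -8 1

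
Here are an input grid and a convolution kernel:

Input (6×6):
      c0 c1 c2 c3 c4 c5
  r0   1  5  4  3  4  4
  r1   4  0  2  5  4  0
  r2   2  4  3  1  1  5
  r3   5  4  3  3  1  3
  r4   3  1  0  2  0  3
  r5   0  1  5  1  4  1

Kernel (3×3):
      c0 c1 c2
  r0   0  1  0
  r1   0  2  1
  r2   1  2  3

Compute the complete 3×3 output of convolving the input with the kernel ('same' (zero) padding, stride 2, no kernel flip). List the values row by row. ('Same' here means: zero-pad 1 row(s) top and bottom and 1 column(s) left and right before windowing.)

15 30 25
34 28 25
15 19 16

Output[0,0]: The receptive field on the zero-padded input at this output position is [0 0 0 / 0 1 5 / 0 4 0]. Elementwise product with the kernel and sum: 0·1 + 1·2 + 5·1 + 0·1 + 4·2 + 0·3.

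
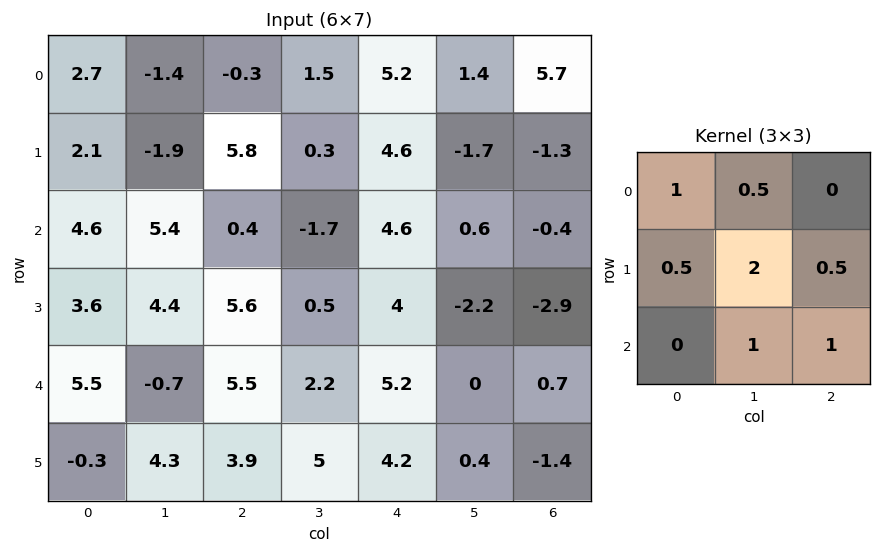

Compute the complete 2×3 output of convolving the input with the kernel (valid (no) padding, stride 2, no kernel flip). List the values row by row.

7.95 9.15 4.35
25.5 12.75 1.75

Output[0,0]: The receptive field on the input at this output position is [2.7 -1.4 -0.3 / 2.1 -1.9 5.8 / 4.6 5.4 0.4]. Elementwise product with the kernel and sum: 2.7·1 + -1.4·0.5 + 2.1·0.5 + -1.9·2 + 5.8·0.5 + 5.4·1 + 0.4·1.
Output[0,1]: The receptive field on the input at this output position is [-0.3 1.5 5.2 / 5.8 0.3 4.6 / 0.4 -1.7 4.6]. Elementwise product with the kernel and sum: -0.3·1 + 1.5·0.5 + 5.8·0.5 + 0.3·2 + 4.6·0.5 + -1.7·1 + 4.6·1.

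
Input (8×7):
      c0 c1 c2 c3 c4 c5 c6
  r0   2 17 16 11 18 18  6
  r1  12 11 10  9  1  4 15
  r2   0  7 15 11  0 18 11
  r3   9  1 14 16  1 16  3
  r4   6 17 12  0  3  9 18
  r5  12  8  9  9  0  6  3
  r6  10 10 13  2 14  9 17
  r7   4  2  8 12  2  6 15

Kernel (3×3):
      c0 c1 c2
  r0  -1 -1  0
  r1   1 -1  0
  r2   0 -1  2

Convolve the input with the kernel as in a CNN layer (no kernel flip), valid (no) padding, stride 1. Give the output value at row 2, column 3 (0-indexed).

The receptive field on the input at this output position is [11 0 18 / 16 1 16 / 0 3 9]. Elementwise product with the kernel and sum: 11·-1 + 0·-1 + 16·1 + 1·-1 + 3·-1 + 9·2.

19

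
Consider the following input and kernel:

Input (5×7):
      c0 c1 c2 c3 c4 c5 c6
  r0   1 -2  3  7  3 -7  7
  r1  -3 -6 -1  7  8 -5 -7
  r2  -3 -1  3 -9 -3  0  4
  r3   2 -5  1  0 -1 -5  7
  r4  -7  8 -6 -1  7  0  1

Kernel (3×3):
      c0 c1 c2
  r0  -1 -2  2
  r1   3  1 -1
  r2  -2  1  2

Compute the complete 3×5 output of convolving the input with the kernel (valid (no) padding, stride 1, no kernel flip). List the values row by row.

Output[0,0]: The receptive field on the input at this output position is [1 -2 3 / -3 -6 -1 / -3 -1 3]. Elementwise product with the kernel and sum: 1·-1 + -2·-2 + 3·2 + -3·3 + -6·1 + -1·-1 + -3·-2 + -1·1 + 3·2.

6 -29 -36 22 65
-7 42 2 -74 -14
21 -61 38 28 -16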